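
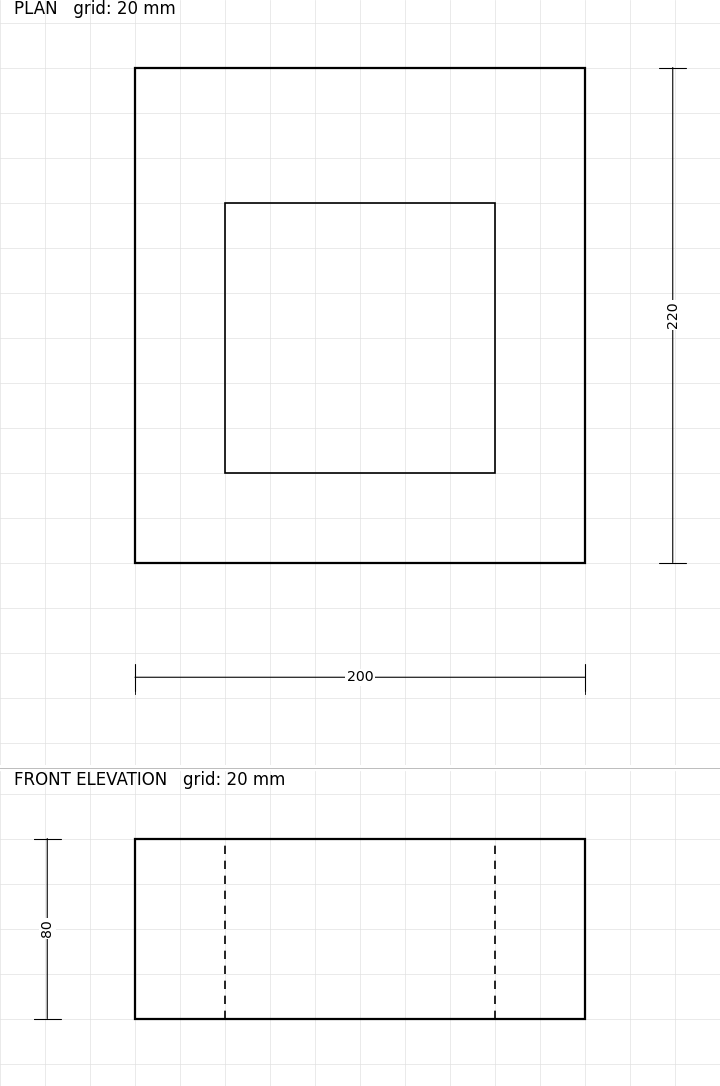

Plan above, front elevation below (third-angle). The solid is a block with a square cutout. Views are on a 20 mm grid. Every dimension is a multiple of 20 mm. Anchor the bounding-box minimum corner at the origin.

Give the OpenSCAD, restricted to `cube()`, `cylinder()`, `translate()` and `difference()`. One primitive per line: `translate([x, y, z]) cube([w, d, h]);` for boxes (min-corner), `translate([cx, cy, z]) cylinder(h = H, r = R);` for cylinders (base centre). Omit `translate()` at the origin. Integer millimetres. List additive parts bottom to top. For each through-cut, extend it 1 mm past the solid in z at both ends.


difference() {
  cube([200, 220, 80]);
  translate([40, 40, -1]) cube([120, 120, 82]);
}


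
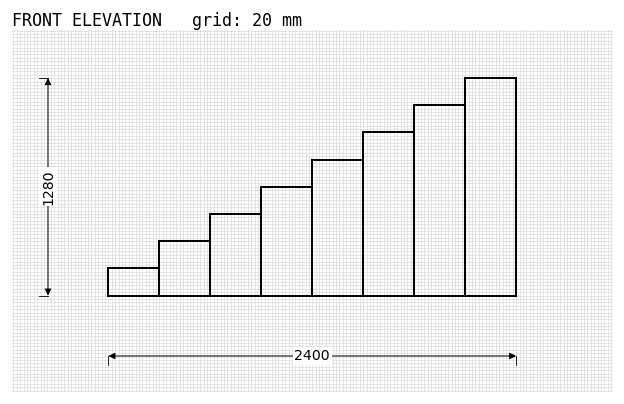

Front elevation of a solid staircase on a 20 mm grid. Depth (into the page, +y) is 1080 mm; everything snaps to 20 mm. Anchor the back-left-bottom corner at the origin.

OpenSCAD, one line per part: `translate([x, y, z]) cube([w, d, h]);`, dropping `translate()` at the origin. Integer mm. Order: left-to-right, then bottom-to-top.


cube([300, 1080, 160]);
translate([300, 0, 0]) cube([300, 1080, 320]);
translate([600, 0, 0]) cube([300, 1080, 480]);
translate([900, 0, 0]) cube([300, 1080, 640]);
translate([1200, 0, 0]) cube([300, 1080, 800]);
translate([1500, 0, 0]) cube([300, 1080, 960]);
translate([1800, 0, 0]) cube([300, 1080, 1120]);
translate([2100, 0, 0]) cube([300, 1080, 1280]);


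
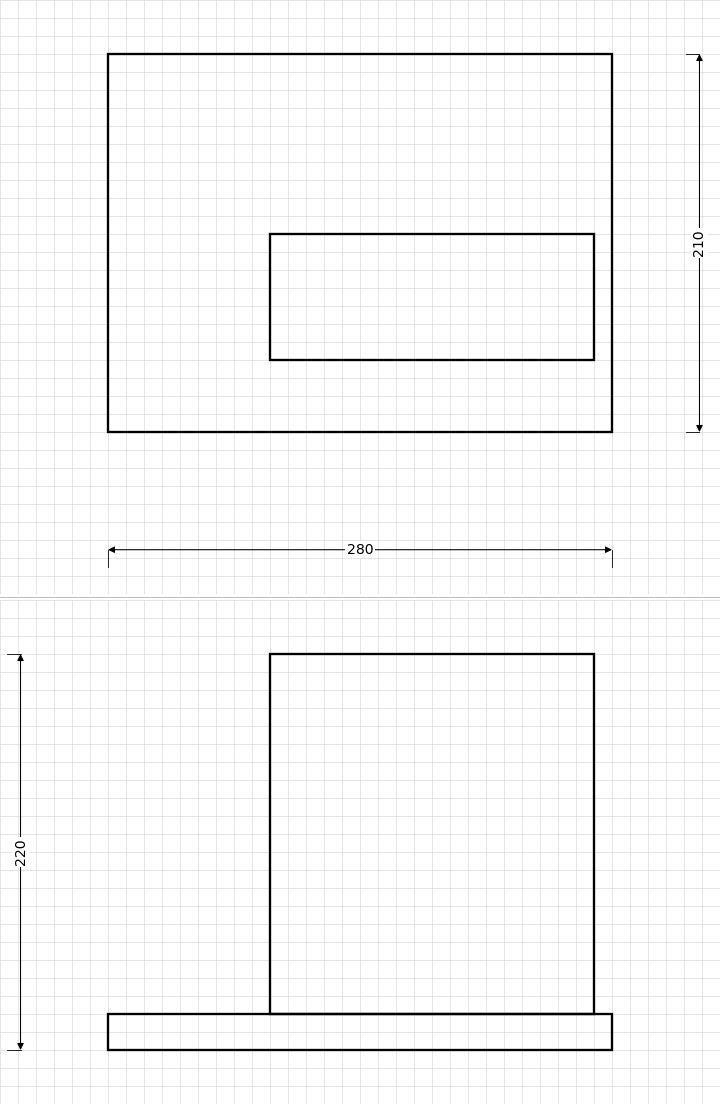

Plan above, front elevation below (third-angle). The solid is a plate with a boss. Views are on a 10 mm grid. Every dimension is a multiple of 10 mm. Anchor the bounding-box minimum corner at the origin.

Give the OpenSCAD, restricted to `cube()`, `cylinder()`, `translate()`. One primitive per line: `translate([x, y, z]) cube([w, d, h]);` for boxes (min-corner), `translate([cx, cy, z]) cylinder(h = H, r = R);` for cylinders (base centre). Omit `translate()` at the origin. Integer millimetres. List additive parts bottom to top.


cube([280, 210, 20]);
translate([90, 40, 20]) cube([180, 70, 200]);


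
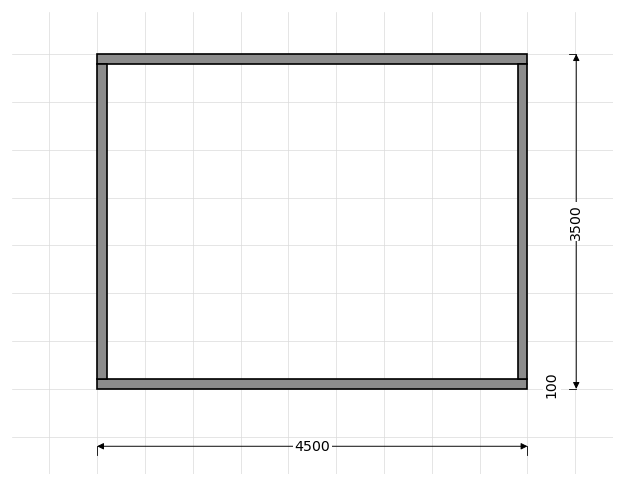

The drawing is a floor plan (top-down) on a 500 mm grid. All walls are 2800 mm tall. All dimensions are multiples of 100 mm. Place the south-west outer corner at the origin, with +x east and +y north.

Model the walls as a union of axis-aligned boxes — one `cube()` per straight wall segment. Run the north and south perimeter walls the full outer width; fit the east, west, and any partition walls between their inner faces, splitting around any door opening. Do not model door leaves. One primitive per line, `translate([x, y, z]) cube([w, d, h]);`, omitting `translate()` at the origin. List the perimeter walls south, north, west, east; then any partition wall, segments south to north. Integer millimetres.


cube([4500, 100, 2800]);
translate([0, 3400, 0]) cube([4500, 100, 2800]);
translate([0, 100, 0]) cube([100, 3300, 2800]);
translate([4400, 100, 0]) cube([100, 3300, 2800]);


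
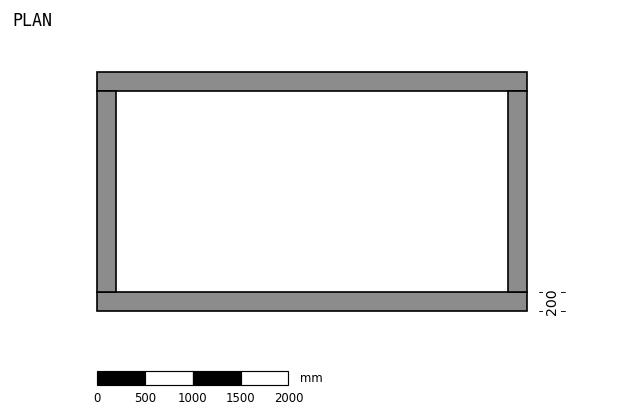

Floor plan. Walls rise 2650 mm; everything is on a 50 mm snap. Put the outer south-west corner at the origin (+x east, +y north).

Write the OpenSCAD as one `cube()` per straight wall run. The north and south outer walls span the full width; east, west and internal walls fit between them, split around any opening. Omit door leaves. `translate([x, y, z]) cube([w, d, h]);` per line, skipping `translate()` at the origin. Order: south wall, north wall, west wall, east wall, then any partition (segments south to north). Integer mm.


cube([4500, 200, 2650]);
translate([0, 2300, 0]) cube([4500, 200, 2650]);
translate([0, 200, 0]) cube([200, 2100, 2650]);
translate([4300, 200, 0]) cube([200, 2100, 2650]);


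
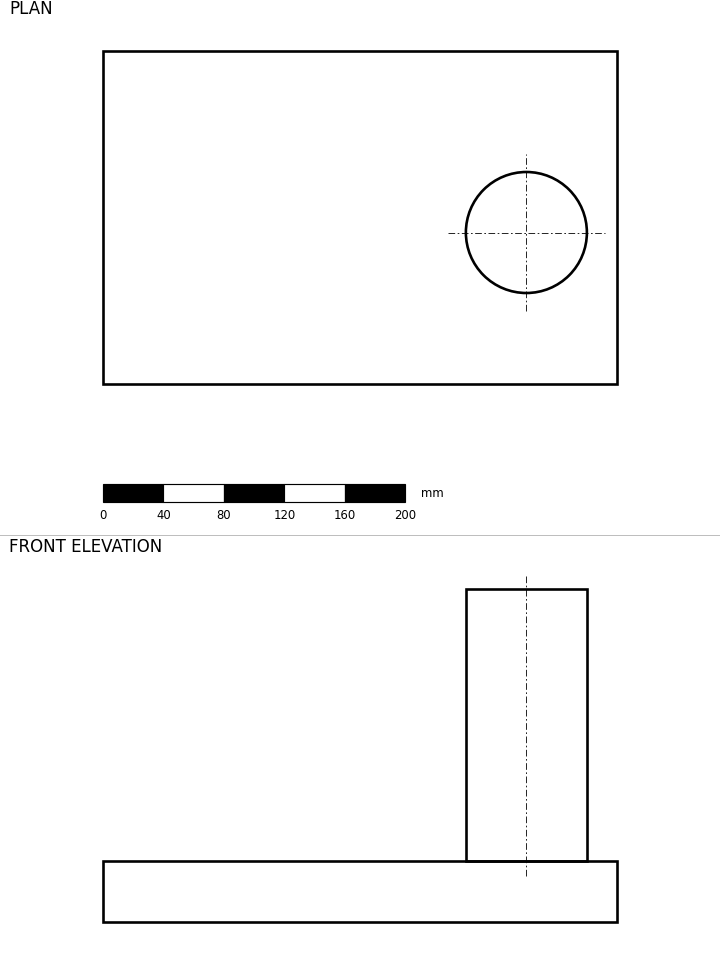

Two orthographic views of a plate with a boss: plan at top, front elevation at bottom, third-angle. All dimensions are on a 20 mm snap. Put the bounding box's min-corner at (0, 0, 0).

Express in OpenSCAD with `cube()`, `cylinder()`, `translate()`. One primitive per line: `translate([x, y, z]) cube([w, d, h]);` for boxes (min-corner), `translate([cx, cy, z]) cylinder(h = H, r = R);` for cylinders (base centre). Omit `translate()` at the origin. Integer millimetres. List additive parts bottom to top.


cube([340, 220, 40]);
translate([280, 100, 40]) cylinder(h = 180, r = 40);


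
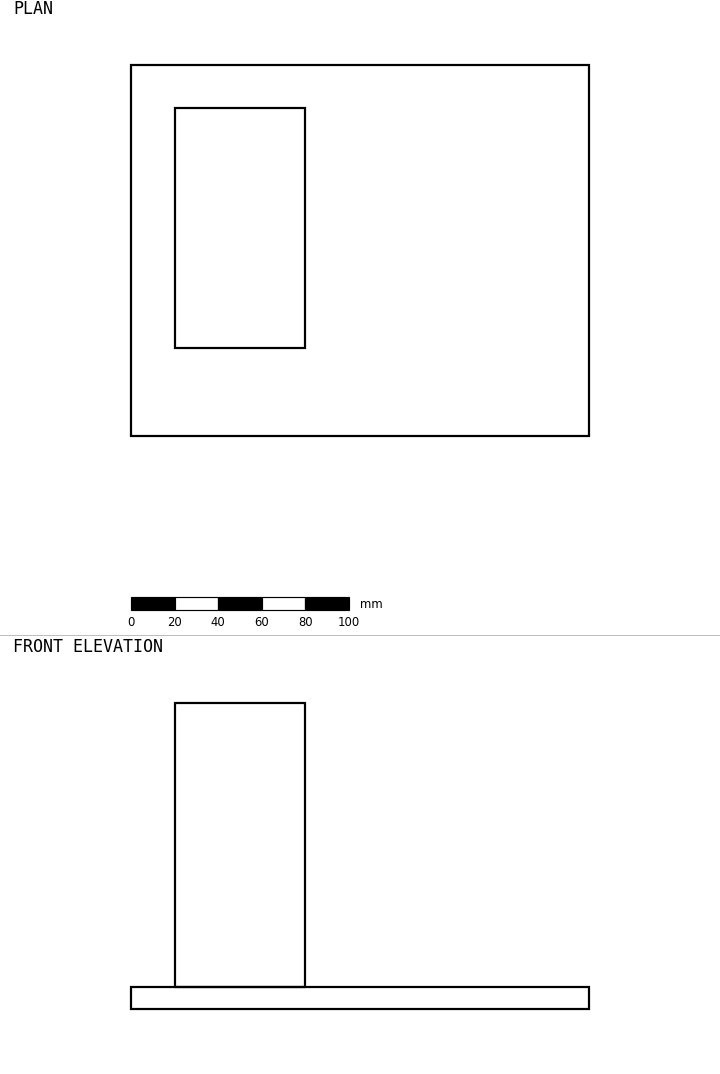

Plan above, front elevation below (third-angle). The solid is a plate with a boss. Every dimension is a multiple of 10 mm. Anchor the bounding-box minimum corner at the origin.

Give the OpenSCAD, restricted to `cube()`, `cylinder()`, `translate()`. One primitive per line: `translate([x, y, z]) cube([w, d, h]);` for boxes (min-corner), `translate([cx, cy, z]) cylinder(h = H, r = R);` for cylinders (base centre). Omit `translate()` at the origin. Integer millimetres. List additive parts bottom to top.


cube([210, 170, 10]);
translate([20, 40, 10]) cube([60, 110, 130]);


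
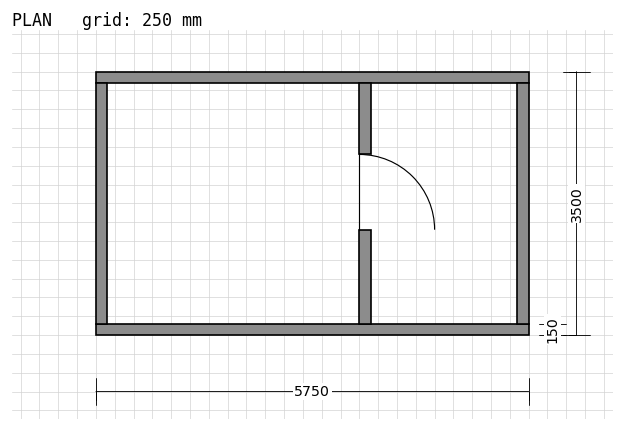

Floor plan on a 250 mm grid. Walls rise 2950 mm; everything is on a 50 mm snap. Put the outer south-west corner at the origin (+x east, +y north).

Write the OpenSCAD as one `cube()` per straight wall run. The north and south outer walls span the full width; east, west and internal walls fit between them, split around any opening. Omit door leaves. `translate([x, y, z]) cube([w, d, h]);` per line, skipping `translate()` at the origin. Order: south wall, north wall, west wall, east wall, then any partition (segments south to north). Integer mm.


cube([5750, 150, 2950]);
translate([0, 3350, 0]) cube([5750, 150, 2950]);
translate([0, 150, 0]) cube([150, 3200, 2950]);
translate([5600, 150, 0]) cube([150, 3200, 2950]);
translate([3500, 150, 0]) cube([150, 1250, 2950]);
translate([3500, 2400, 0]) cube([150, 950, 2950]);


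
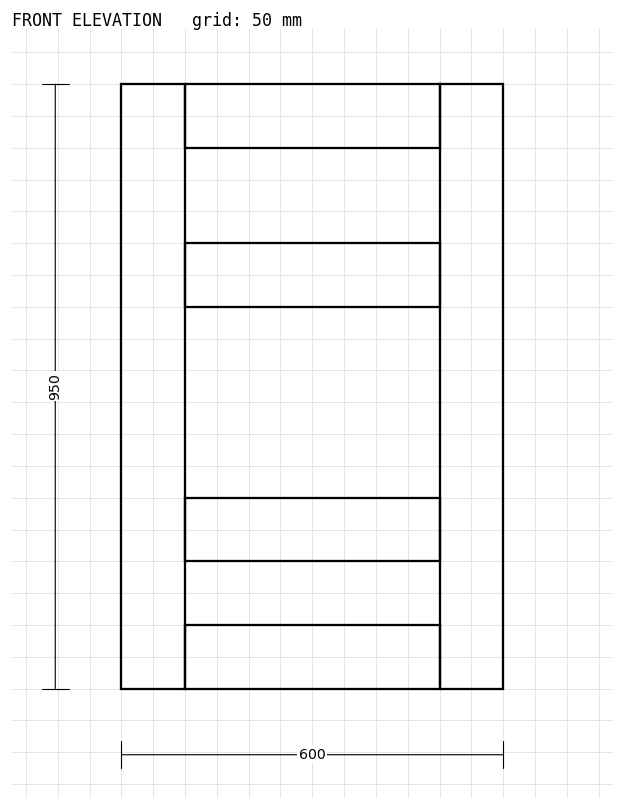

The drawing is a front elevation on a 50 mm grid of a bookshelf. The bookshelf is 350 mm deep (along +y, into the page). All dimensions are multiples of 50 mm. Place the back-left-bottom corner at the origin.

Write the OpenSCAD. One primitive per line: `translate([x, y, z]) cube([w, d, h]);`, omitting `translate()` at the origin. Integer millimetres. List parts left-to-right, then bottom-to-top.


cube([100, 350, 950]);
translate([100, 0, 0]) cube([400, 350, 100]);
translate([100, 0, 200]) cube([400, 350, 100]);
translate([100, 0, 600]) cube([400, 350, 100]);
translate([100, 0, 850]) cube([400, 350, 100]);
translate([500, 0, 0]) cube([100, 350, 950]);


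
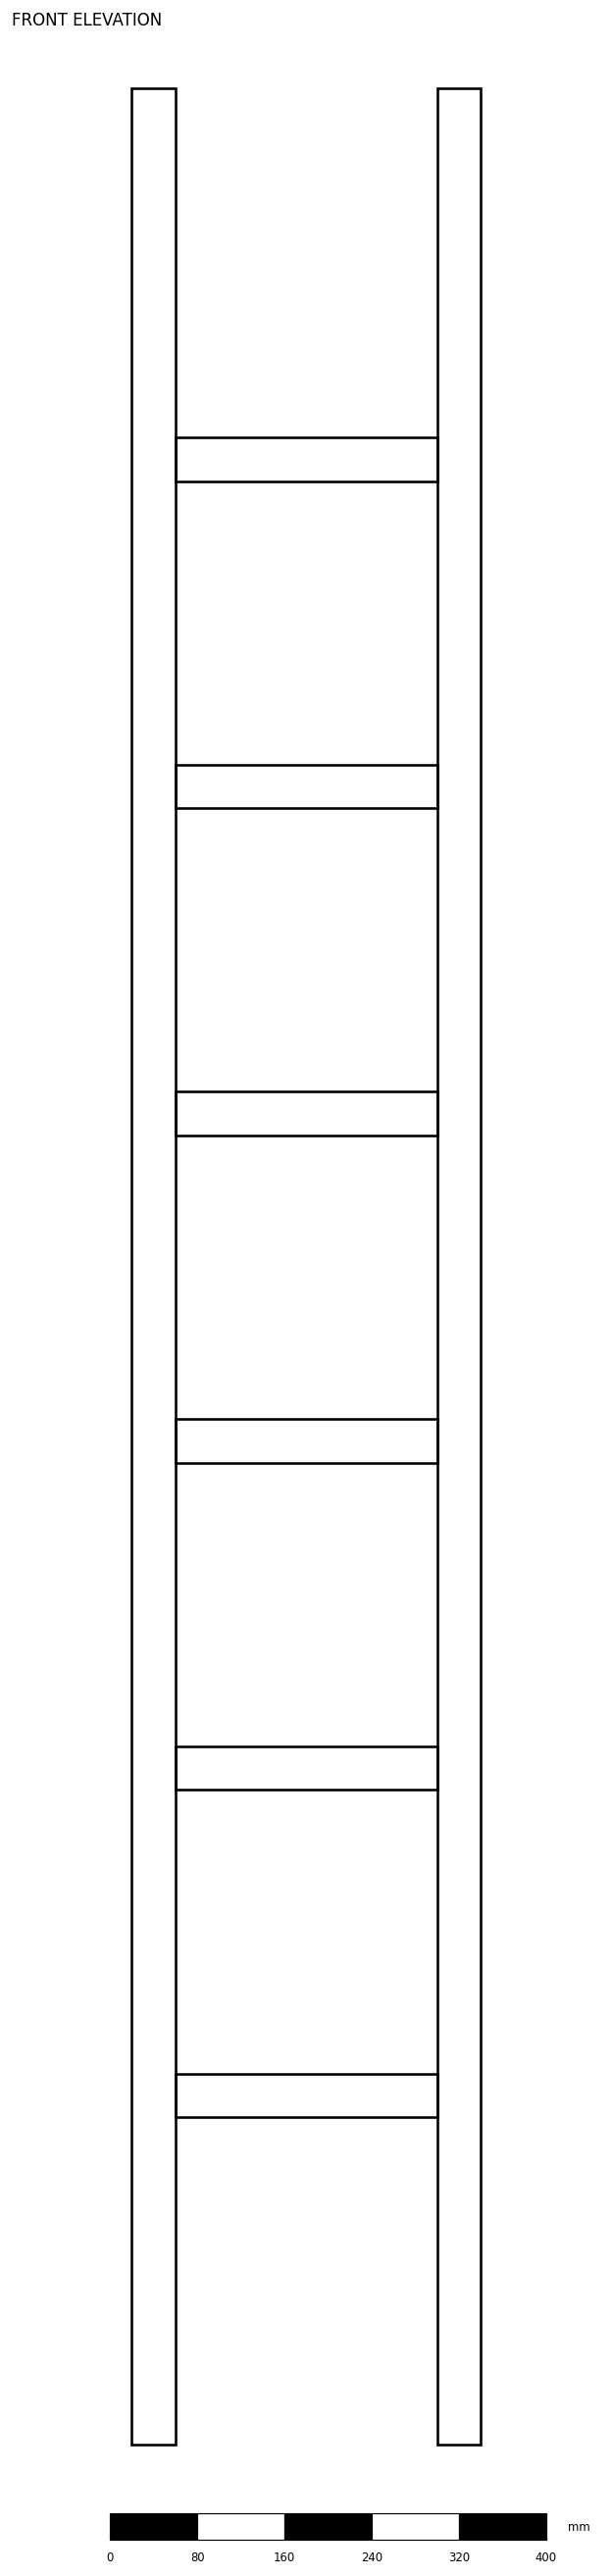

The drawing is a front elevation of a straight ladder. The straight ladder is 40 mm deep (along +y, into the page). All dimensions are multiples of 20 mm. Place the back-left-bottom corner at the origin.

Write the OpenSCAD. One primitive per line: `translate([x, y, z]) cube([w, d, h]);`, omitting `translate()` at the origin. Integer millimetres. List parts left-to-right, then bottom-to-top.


cube([40, 40, 2160]);
translate([40, 0, 300]) cube([240, 40, 40]);
translate([40, 0, 600]) cube([240, 40, 40]);
translate([40, 0, 900]) cube([240, 40, 40]);
translate([40, 0, 1200]) cube([240, 40, 40]);
translate([40, 0, 1500]) cube([240, 40, 40]);
translate([40, 0, 1800]) cube([240, 40, 40]);
translate([280, 0, 0]) cube([40, 40, 2160]);


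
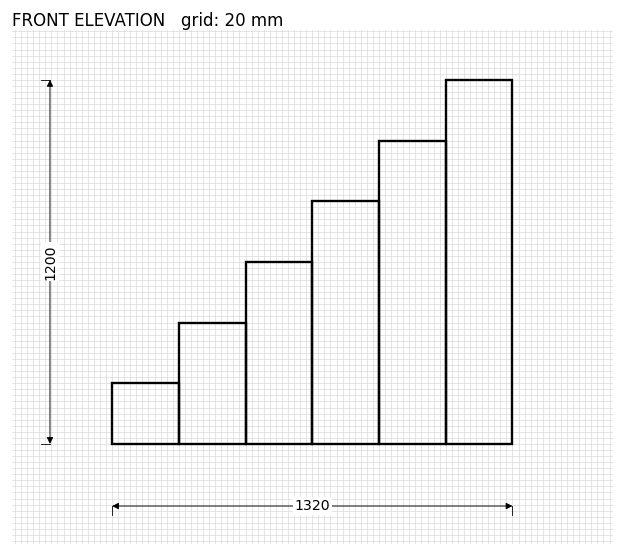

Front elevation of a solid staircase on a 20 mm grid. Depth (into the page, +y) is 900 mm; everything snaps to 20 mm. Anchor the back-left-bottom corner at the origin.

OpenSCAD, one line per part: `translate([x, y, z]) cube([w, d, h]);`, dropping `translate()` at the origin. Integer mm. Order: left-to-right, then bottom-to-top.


cube([220, 900, 200]);
translate([220, 0, 0]) cube([220, 900, 400]);
translate([440, 0, 0]) cube([220, 900, 600]);
translate([660, 0, 0]) cube([220, 900, 800]);
translate([880, 0, 0]) cube([220, 900, 1000]);
translate([1100, 0, 0]) cube([220, 900, 1200]);


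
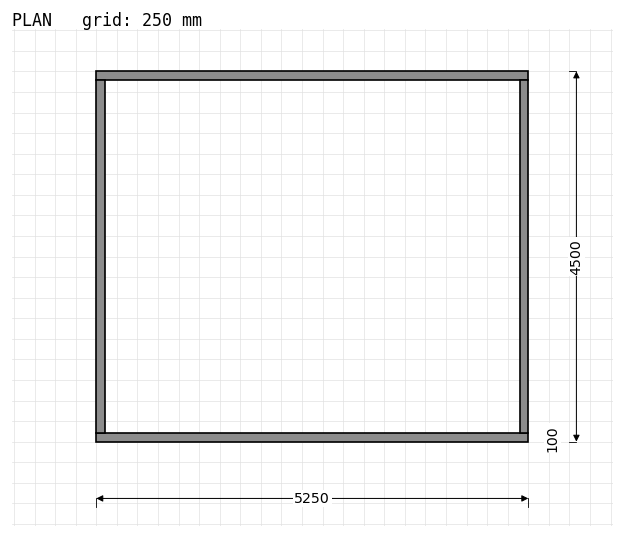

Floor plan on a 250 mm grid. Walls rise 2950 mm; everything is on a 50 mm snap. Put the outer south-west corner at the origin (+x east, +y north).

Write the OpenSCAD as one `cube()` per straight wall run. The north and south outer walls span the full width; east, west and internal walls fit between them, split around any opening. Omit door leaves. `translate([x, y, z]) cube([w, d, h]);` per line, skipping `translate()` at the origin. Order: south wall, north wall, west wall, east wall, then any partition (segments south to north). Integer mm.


cube([5250, 100, 2950]);
translate([0, 4400, 0]) cube([5250, 100, 2950]);
translate([0, 100, 0]) cube([100, 4300, 2950]);
translate([5150, 100, 0]) cube([100, 4300, 2950]);


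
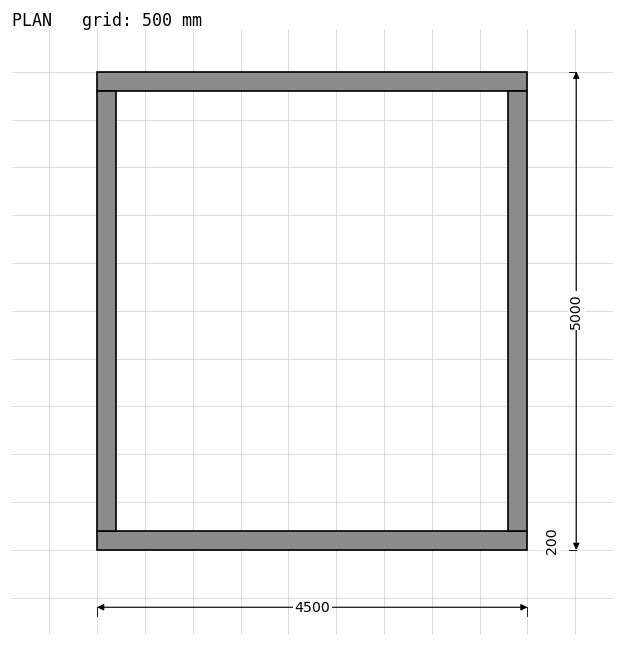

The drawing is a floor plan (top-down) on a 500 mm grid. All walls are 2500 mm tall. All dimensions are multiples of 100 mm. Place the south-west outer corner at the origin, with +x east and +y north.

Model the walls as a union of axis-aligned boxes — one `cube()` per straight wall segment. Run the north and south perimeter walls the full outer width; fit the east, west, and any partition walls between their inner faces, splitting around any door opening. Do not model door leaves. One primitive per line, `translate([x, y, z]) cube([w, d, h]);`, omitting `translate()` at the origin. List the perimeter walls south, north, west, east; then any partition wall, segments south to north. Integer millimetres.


cube([4500, 200, 2500]);
translate([0, 4800, 0]) cube([4500, 200, 2500]);
translate([0, 200, 0]) cube([200, 4600, 2500]);
translate([4300, 200, 0]) cube([200, 4600, 2500]);


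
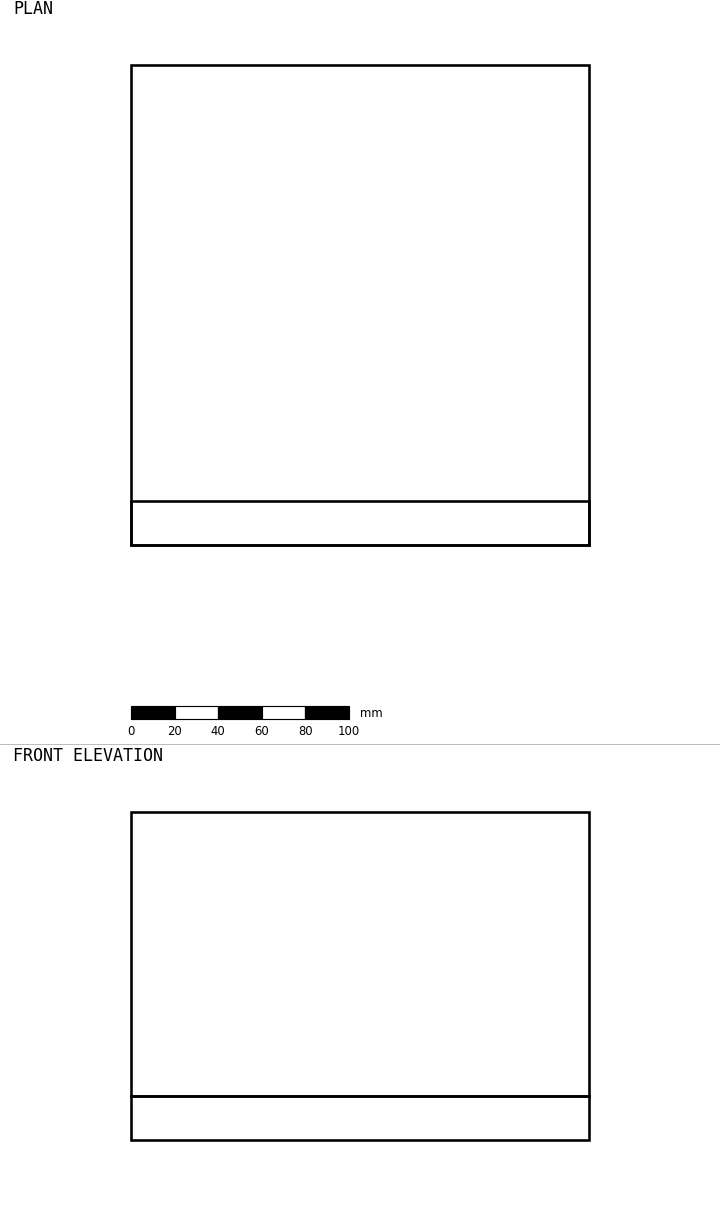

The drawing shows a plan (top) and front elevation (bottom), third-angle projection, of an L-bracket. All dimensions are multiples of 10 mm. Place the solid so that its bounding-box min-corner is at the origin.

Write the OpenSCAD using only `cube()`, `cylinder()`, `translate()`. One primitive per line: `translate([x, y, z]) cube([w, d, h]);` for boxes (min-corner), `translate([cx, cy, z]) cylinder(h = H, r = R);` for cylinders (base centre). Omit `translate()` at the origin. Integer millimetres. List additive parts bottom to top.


cube([210, 220, 20]);
translate([0, 0, 20]) cube([210, 20, 130]);


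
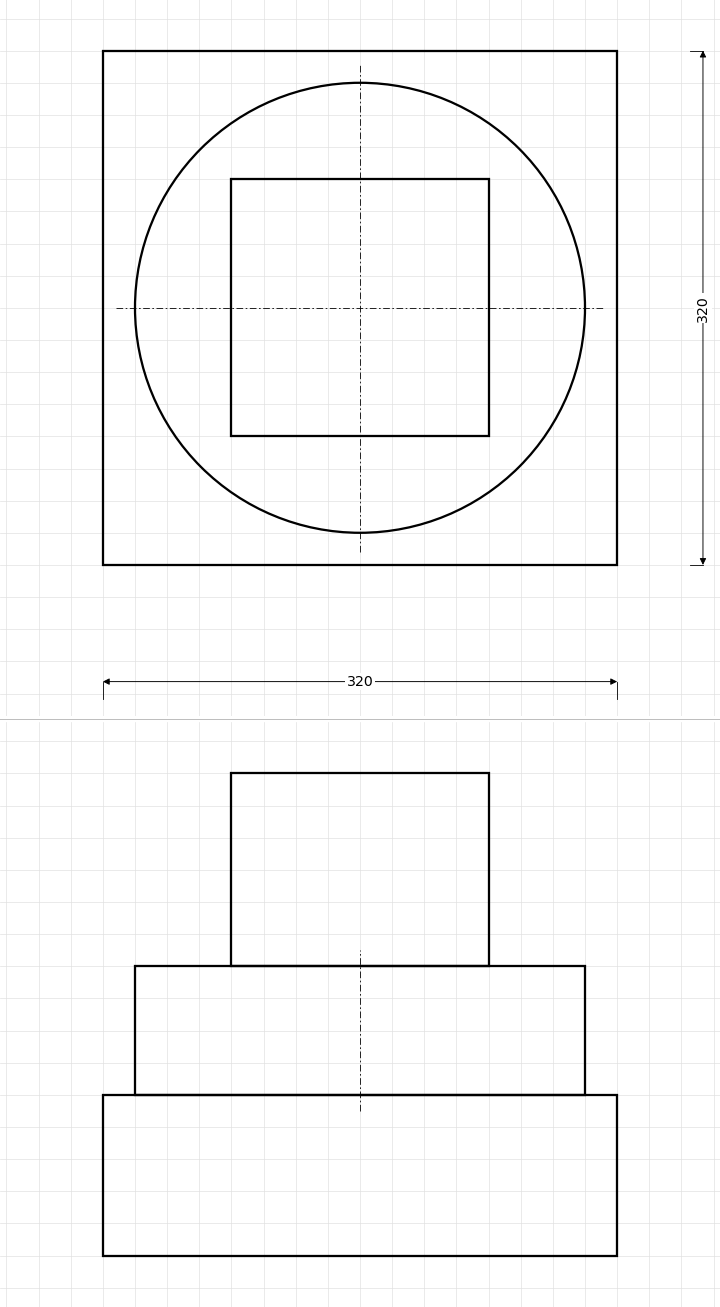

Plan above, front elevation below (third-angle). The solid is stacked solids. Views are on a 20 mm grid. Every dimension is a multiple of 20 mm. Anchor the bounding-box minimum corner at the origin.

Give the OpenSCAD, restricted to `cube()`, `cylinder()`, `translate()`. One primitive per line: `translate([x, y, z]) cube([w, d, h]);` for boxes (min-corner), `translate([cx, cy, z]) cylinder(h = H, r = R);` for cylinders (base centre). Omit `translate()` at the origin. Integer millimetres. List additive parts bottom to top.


cube([320, 320, 100]);
translate([160, 160, 100]) cylinder(h = 80, r = 140);
translate([80, 80, 180]) cube([160, 160, 120]);


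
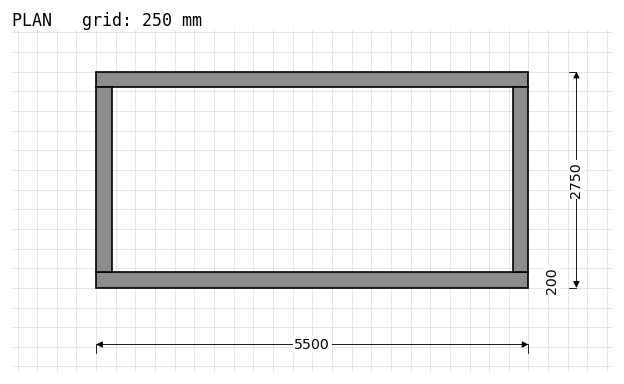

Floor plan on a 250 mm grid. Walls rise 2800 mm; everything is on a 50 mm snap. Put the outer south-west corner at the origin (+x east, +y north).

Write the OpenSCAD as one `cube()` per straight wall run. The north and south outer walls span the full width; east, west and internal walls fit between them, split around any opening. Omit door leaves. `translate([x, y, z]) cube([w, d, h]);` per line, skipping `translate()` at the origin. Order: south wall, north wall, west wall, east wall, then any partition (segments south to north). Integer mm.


cube([5500, 200, 2800]);
translate([0, 2550, 0]) cube([5500, 200, 2800]);
translate([0, 200, 0]) cube([200, 2350, 2800]);
translate([5300, 200, 0]) cube([200, 2350, 2800]);


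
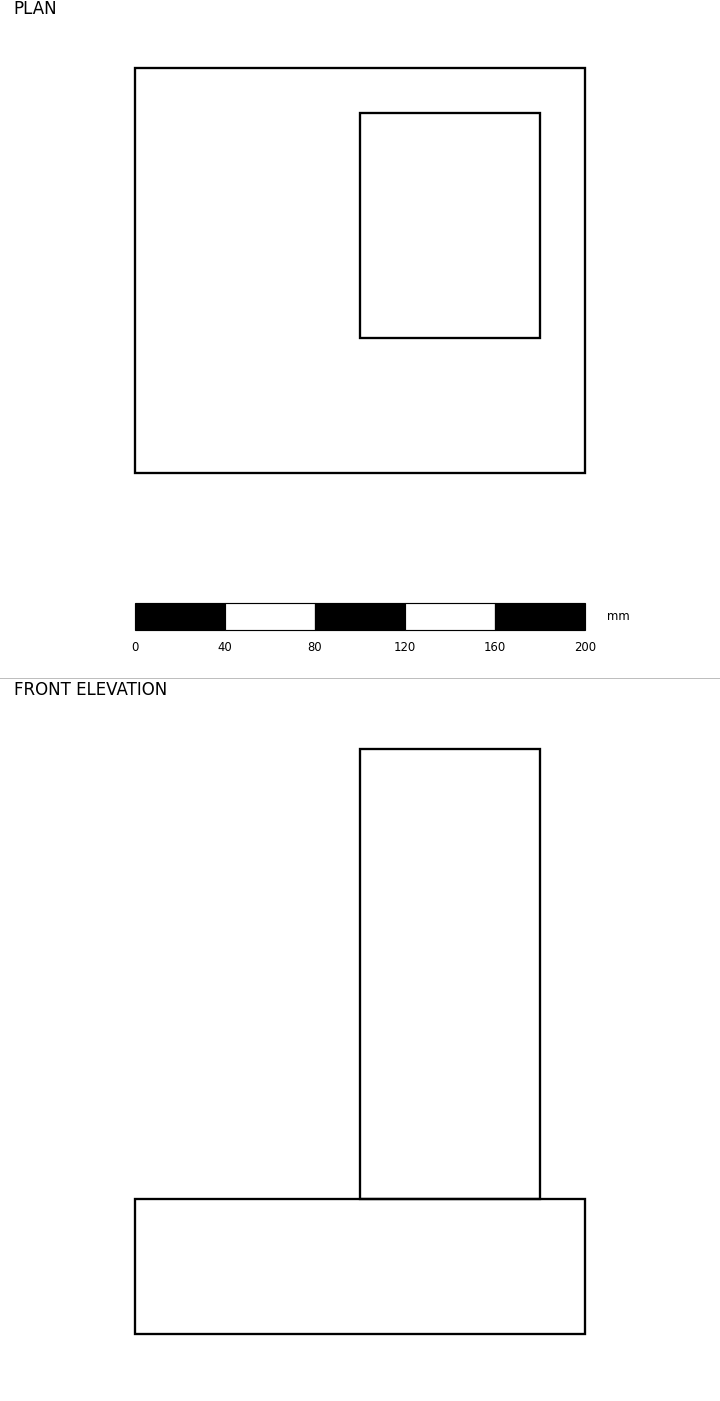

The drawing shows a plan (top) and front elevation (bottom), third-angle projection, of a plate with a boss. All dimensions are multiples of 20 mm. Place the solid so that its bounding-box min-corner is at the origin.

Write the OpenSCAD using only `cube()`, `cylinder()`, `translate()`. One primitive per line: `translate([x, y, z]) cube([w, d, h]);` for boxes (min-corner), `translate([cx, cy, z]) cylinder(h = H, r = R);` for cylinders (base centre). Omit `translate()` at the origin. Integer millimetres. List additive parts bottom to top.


cube([200, 180, 60]);
translate([100, 60, 60]) cube([80, 100, 200]);


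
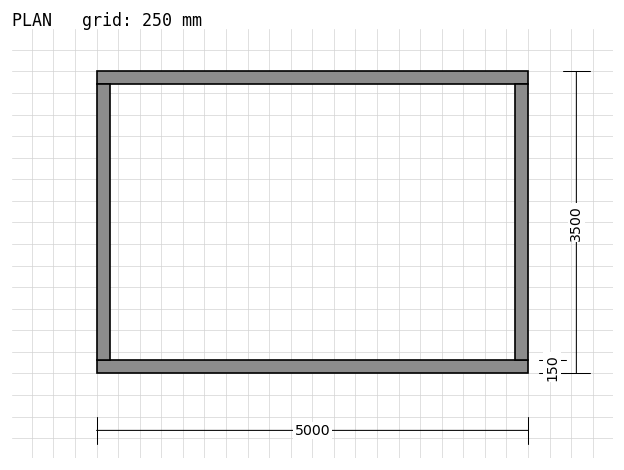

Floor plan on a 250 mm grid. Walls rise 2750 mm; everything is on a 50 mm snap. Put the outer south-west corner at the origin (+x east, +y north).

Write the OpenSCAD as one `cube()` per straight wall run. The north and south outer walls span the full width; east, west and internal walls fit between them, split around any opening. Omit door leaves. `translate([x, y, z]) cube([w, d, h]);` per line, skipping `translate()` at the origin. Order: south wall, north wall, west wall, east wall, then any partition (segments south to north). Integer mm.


cube([5000, 150, 2750]);
translate([0, 3350, 0]) cube([5000, 150, 2750]);
translate([0, 150, 0]) cube([150, 3200, 2750]);
translate([4850, 150, 0]) cube([150, 3200, 2750]);


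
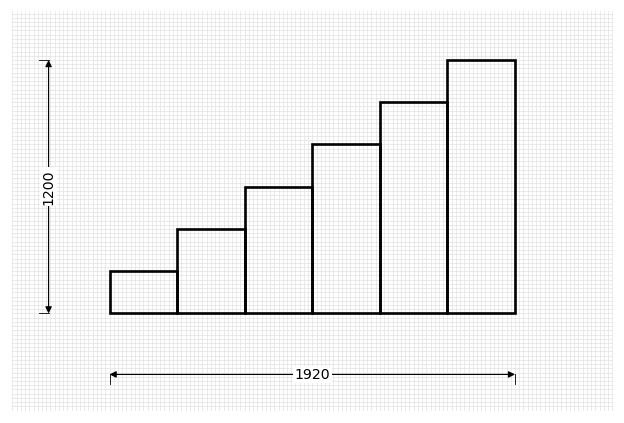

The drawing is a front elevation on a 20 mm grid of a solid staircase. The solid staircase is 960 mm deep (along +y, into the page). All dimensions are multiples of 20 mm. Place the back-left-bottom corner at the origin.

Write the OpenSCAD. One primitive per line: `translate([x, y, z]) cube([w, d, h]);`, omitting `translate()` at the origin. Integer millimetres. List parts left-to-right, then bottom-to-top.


cube([320, 960, 200]);
translate([320, 0, 0]) cube([320, 960, 400]);
translate([640, 0, 0]) cube([320, 960, 600]);
translate([960, 0, 0]) cube([320, 960, 800]);
translate([1280, 0, 0]) cube([320, 960, 1000]);
translate([1600, 0, 0]) cube([320, 960, 1200]);


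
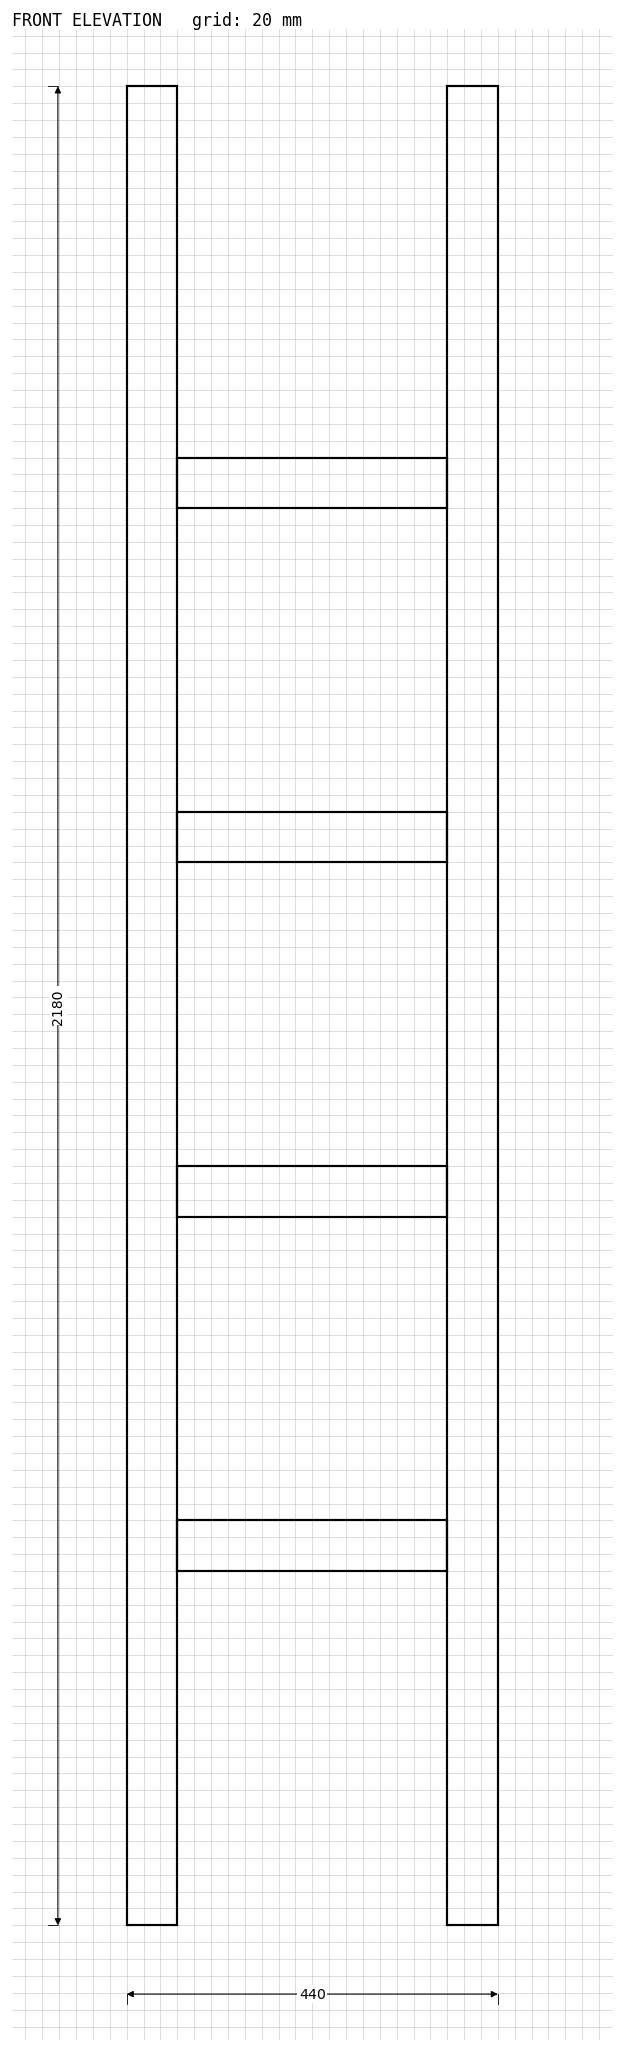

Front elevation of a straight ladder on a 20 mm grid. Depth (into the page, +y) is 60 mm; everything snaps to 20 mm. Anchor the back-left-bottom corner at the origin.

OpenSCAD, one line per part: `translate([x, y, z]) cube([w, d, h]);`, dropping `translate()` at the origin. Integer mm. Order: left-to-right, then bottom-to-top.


cube([60, 60, 2180]);
translate([60, 0, 420]) cube([320, 60, 60]);
translate([60, 0, 840]) cube([320, 60, 60]);
translate([60, 0, 1260]) cube([320, 60, 60]);
translate([60, 0, 1680]) cube([320, 60, 60]);
translate([380, 0, 0]) cube([60, 60, 2180]);


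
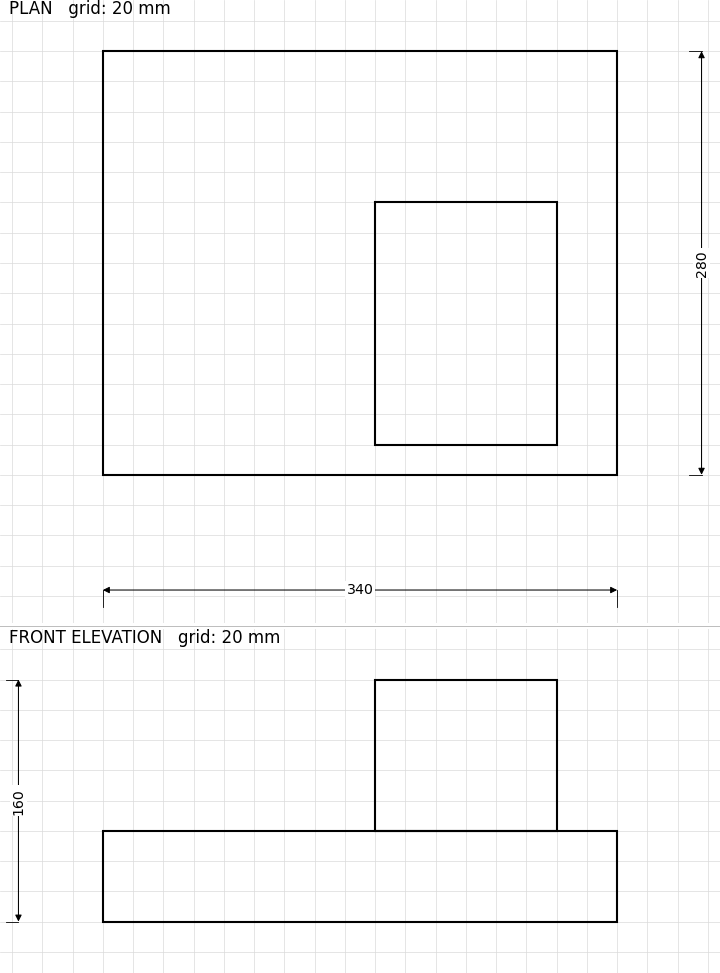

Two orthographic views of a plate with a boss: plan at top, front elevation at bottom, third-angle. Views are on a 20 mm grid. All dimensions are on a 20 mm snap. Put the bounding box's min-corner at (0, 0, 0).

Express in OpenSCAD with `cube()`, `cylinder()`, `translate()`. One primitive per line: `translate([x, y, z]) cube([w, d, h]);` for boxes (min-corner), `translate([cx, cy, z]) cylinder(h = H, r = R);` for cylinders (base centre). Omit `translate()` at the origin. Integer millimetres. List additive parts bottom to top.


cube([340, 280, 60]);
translate([180, 20, 60]) cube([120, 160, 100]);


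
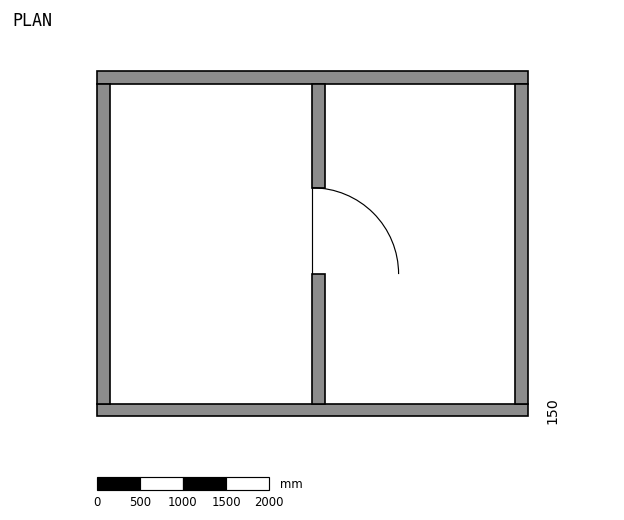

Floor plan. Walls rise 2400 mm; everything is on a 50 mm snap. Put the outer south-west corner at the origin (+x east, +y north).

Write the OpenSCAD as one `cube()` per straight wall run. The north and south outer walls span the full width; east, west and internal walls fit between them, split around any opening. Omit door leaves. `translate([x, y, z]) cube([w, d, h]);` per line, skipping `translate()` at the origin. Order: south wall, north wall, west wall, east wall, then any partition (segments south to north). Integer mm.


cube([5000, 150, 2400]);
translate([0, 3850, 0]) cube([5000, 150, 2400]);
translate([0, 150, 0]) cube([150, 3700, 2400]);
translate([4850, 150, 0]) cube([150, 3700, 2400]);
translate([2500, 150, 0]) cube([150, 1500, 2400]);
translate([2500, 2650, 0]) cube([150, 1200, 2400]);


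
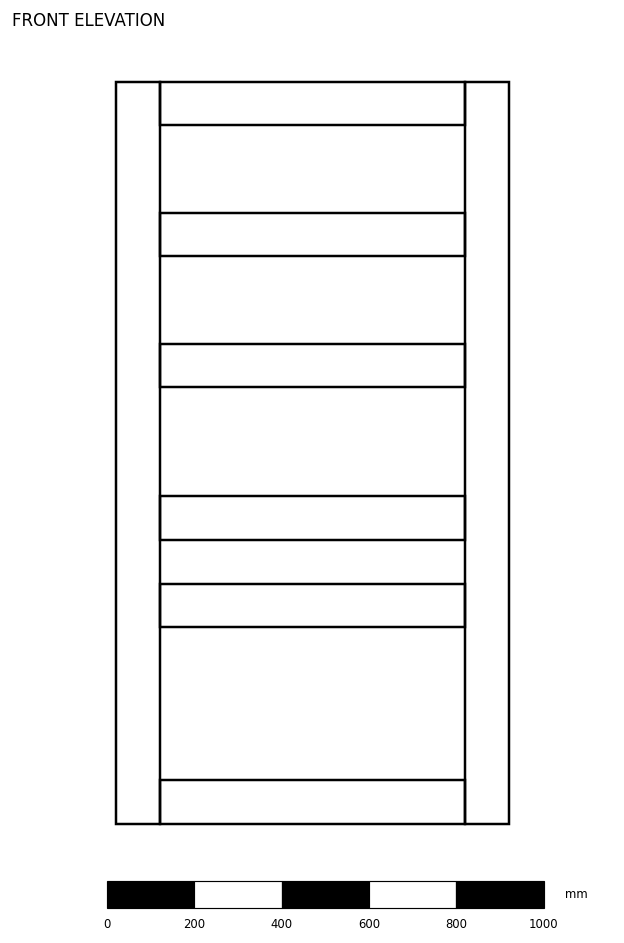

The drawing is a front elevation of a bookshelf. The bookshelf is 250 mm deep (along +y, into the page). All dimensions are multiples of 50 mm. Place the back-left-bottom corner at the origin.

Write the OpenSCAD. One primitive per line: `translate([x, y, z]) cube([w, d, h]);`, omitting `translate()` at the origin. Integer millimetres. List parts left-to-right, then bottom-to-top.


cube([100, 250, 1700]);
translate([100, 0, 0]) cube([700, 250, 100]);
translate([100, 0, 450]) cube([700, 250, 100]);
translate([100, 0, 650]) cube([700, 250, 100]);
translate([100, 0, 1000]) cube([700, 250, 100]);
translate([100, 0, 1300]) cube([700, 250, 100]);
translate([100, 0, 1600]) cube([700, 250, 100]);
translate([800, 0, 0]) cube([100, 250, 1700]);


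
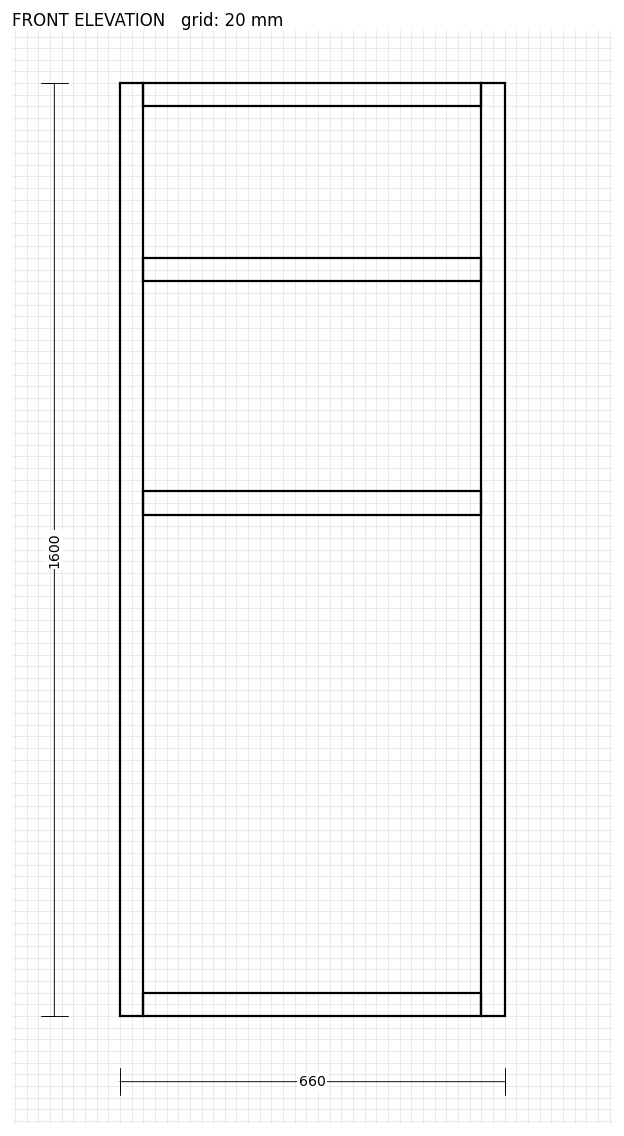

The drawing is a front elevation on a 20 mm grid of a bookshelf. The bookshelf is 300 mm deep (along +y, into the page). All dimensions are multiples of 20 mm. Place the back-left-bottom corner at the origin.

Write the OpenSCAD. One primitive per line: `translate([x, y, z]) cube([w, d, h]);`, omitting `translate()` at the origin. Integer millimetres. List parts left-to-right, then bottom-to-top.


cube([40, 300, 1600]);
translate([40, 0, 0]) cube([580, 300, 40]);
translate([40, 0, 860]) cube([580, 300, 40]);
translate([40, 0, 1260]) cube([580, 300, 40]);
translate([40, 0, 1560]) cube([580, 300, 40]);
translate([620, 0, 0]) cube([40, 300, 1600]);


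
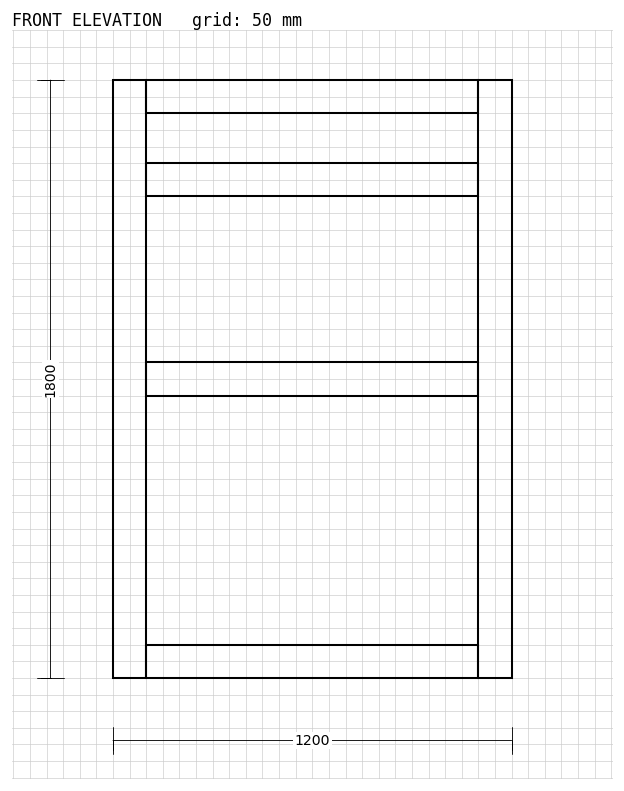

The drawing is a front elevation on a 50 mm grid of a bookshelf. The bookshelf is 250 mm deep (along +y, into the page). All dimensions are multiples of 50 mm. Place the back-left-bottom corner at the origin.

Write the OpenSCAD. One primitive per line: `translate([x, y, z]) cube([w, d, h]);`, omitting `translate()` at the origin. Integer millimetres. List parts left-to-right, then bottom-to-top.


cube([100, 250, 1800]);
translate([100, 0, 0]) cube([1000, 250, 100]);
translate([100, 0, 850]) cube([1000, 250, 100]);
translate([100, 0, 1450]) cube([1000, 250, 100]);
translate([100, 0, 1700]) cube([1000, 250, 100]);
translate([1100, 0, 0]) cube([100, 250, 1800]);


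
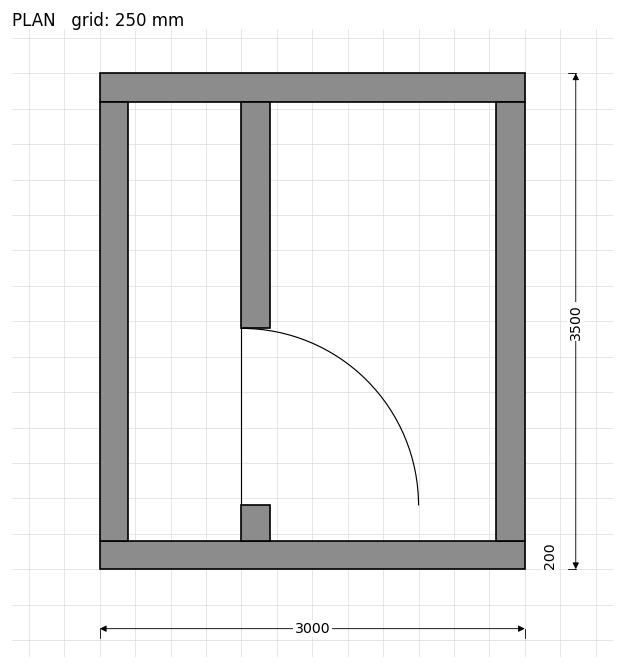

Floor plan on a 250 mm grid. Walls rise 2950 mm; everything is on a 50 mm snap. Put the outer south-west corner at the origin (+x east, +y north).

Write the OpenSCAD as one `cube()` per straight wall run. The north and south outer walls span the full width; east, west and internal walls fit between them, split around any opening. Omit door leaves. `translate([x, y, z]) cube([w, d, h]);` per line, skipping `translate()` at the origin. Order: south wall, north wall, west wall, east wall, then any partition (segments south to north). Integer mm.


cube([3000, 200, 2950]);
translate([0, 3300, 0]) cube([3000, 200, 2950]);
translate([0, 200, 0]) cube([200, 3100, 2950]);
translate([2800, 200, 0]) cube([200, 3100, 2950]);
translate([1000, 200, 0]) cube([200, 250, 2950]);
translate([1000, 1700, 0]) cube([200, 1600, 2950]);


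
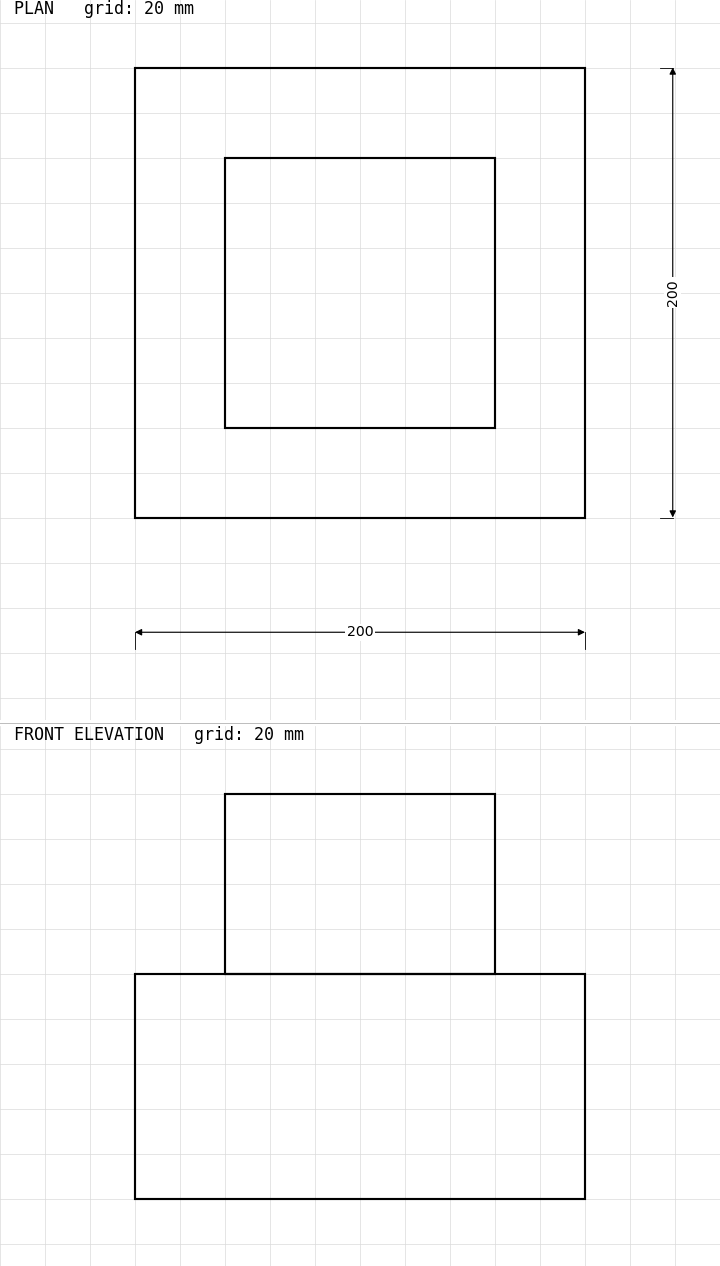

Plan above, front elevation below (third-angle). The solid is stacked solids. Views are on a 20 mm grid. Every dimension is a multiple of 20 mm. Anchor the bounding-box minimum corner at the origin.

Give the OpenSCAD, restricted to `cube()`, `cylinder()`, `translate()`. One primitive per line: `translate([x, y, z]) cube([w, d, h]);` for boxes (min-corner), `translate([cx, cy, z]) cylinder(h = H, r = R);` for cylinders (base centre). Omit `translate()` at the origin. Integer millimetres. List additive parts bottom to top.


cube([200, 200, 100]);
translate([40, 40, 100]) cube([120, 120, 80]);


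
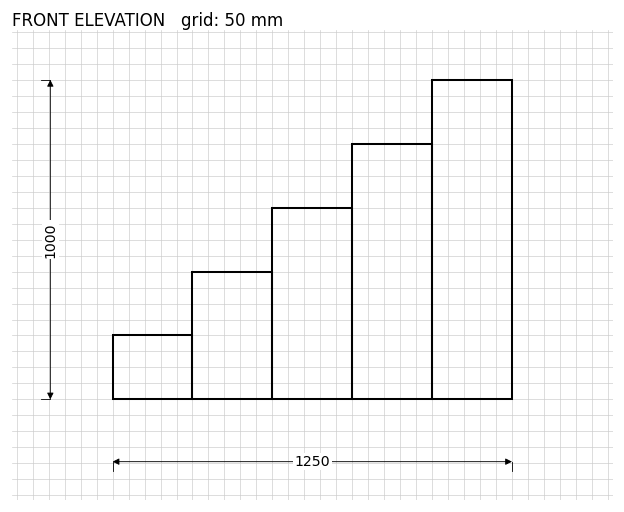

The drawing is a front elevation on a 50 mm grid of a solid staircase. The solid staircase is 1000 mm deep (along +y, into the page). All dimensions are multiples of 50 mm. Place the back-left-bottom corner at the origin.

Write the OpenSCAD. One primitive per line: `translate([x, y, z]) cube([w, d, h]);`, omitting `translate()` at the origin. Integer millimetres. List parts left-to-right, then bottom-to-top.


cube([250, 1000, 200]);
translate([250, 0, 0]) cube([250, 1000, 400]);
translate([500, 0, 0]) cube([250, 1000, 600]);
translate([750, 0, 0]) cube([250, 1000, 800]);
translate([1000, 0, 0]) cube([250, 1000, 1000]);


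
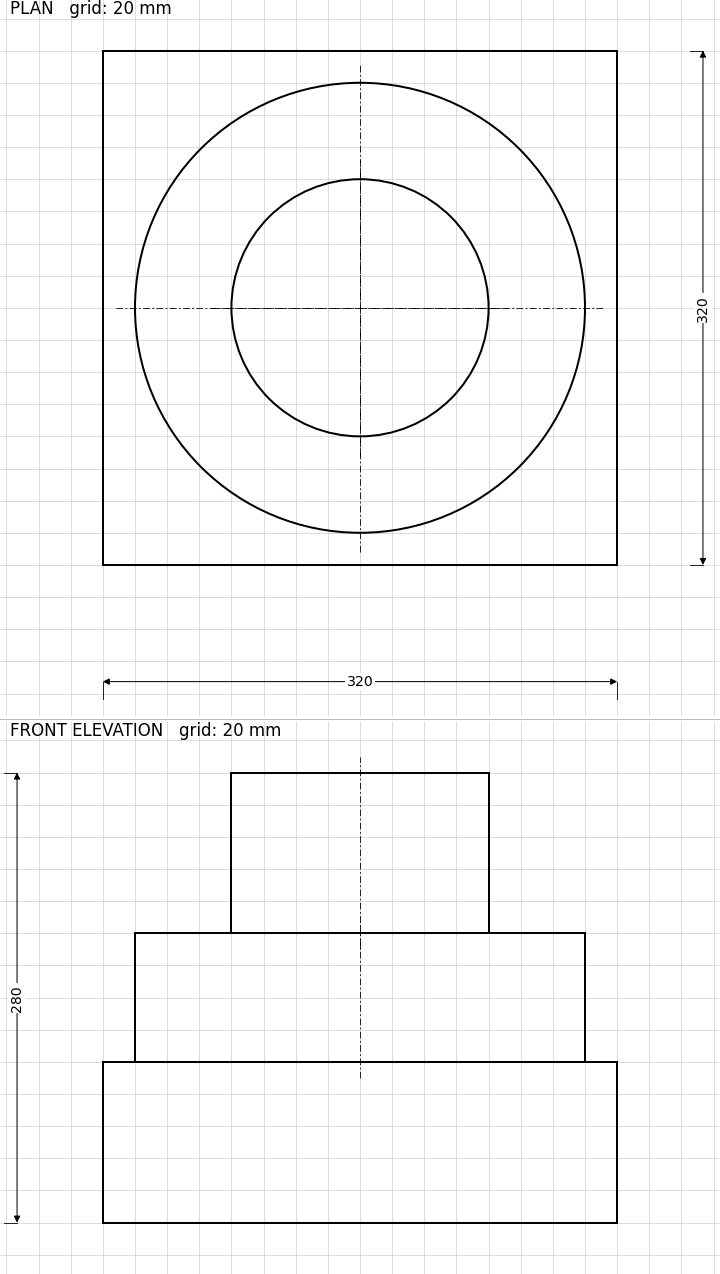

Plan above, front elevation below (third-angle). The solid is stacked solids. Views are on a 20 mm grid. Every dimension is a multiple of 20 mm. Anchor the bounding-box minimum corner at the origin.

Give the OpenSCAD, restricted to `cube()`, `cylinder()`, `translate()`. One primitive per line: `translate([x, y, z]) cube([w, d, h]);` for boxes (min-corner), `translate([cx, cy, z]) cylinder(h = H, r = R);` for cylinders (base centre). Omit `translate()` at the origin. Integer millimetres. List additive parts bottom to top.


cube([320, 320, 100]);
translate([160, 160, 100]) cylinder(h = 80, r = 140);
translate([160, 160, 180]) cylinder(h = 100, r = 80);


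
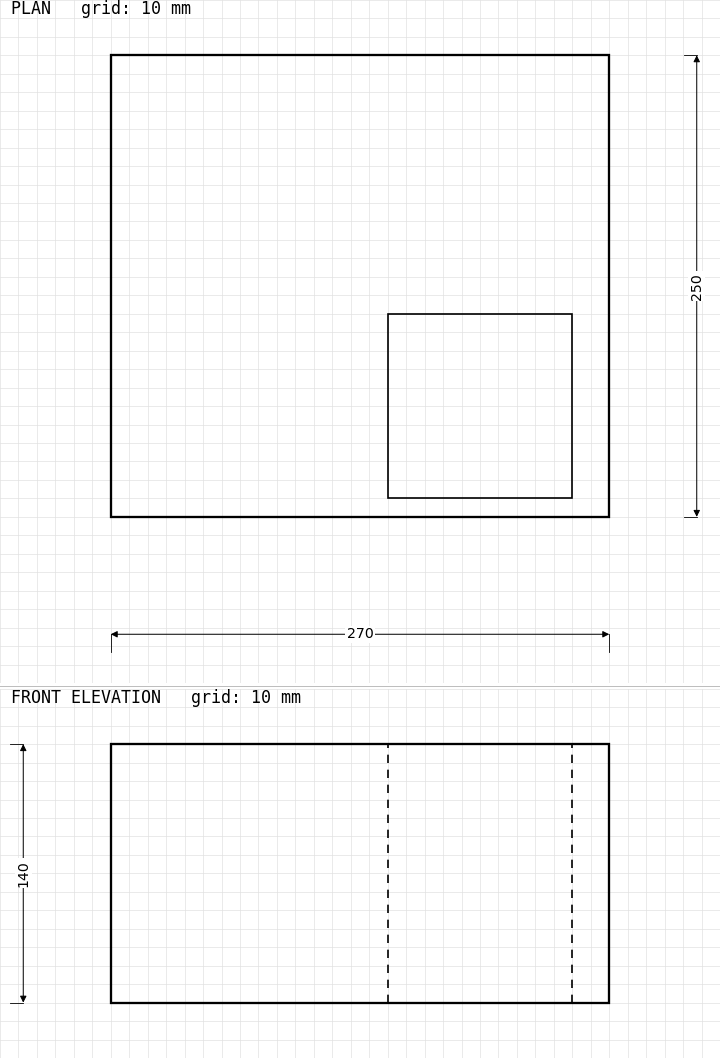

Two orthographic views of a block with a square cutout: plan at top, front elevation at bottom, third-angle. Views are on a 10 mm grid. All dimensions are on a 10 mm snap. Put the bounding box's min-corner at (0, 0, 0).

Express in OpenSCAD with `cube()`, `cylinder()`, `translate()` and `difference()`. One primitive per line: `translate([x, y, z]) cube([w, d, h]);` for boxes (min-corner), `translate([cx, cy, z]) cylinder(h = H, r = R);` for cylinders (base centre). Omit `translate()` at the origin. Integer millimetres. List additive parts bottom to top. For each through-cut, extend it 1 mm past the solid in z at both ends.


difference() {
  cube([270, 250, 140]);
  translate([150, 10, -1]) cube([100, 100, 142]);
}


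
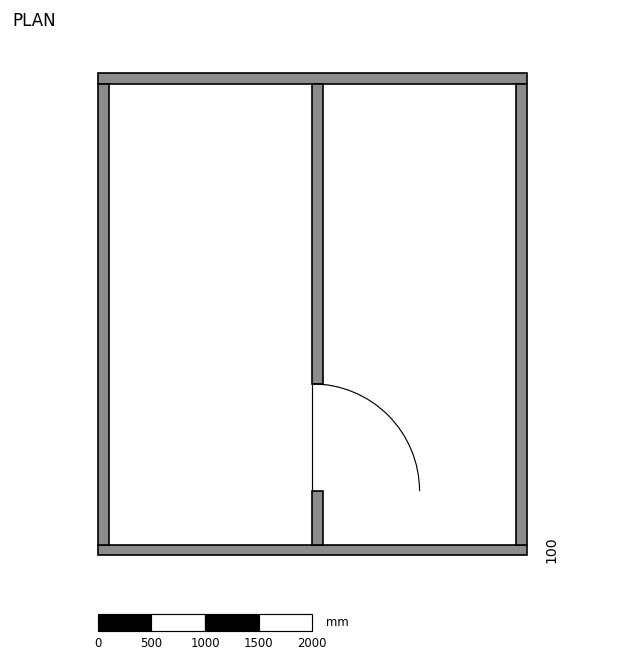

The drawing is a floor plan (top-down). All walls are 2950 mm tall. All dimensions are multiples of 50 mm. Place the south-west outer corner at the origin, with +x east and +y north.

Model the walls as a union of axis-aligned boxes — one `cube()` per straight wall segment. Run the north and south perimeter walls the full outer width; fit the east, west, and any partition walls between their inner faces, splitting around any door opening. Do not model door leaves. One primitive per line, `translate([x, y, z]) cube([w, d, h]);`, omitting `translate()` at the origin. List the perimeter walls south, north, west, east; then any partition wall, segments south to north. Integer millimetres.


cube([4000, 100, 2950]);
translate([0, 4400, 0]) cube([4000, 100, 2950]);
translate([0, 100, 0]) cube([100, 4300, 2950]);
translate([3900, 100, 0]) cube([100, 4300, 2950]);
translate([2000, 100, 0]) cube([100, 500, 2950]);
translate([2000, 1600, 0]) cube([100, 2800, 2950]);


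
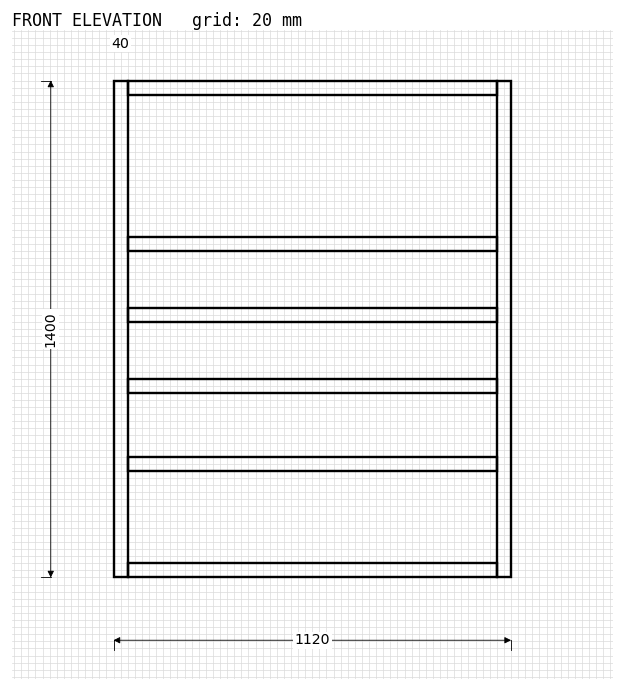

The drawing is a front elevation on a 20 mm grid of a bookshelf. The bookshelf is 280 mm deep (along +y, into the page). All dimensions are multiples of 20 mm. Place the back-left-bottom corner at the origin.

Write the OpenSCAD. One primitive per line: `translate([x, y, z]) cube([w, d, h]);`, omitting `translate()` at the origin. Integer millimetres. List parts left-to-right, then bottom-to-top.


cube([40, 280, 1400]);
translate([40, 0, 0]) cube([1040, 280, 40]);
translate([40, 0, 300]) cube([1040, 280, 40]);
translate([40, 0, 520]) cube([1040, 280, 40]);
translate([40, 0, 720]) cube([1040, 280, 40]);
translate([40, 0, 920]) cube([1040, 280, 40]);
translate([40, 0, 1360]) cube([1040, 280, 40]);
translate([1080, 0, 0]) cube([40, 280, 1400]);


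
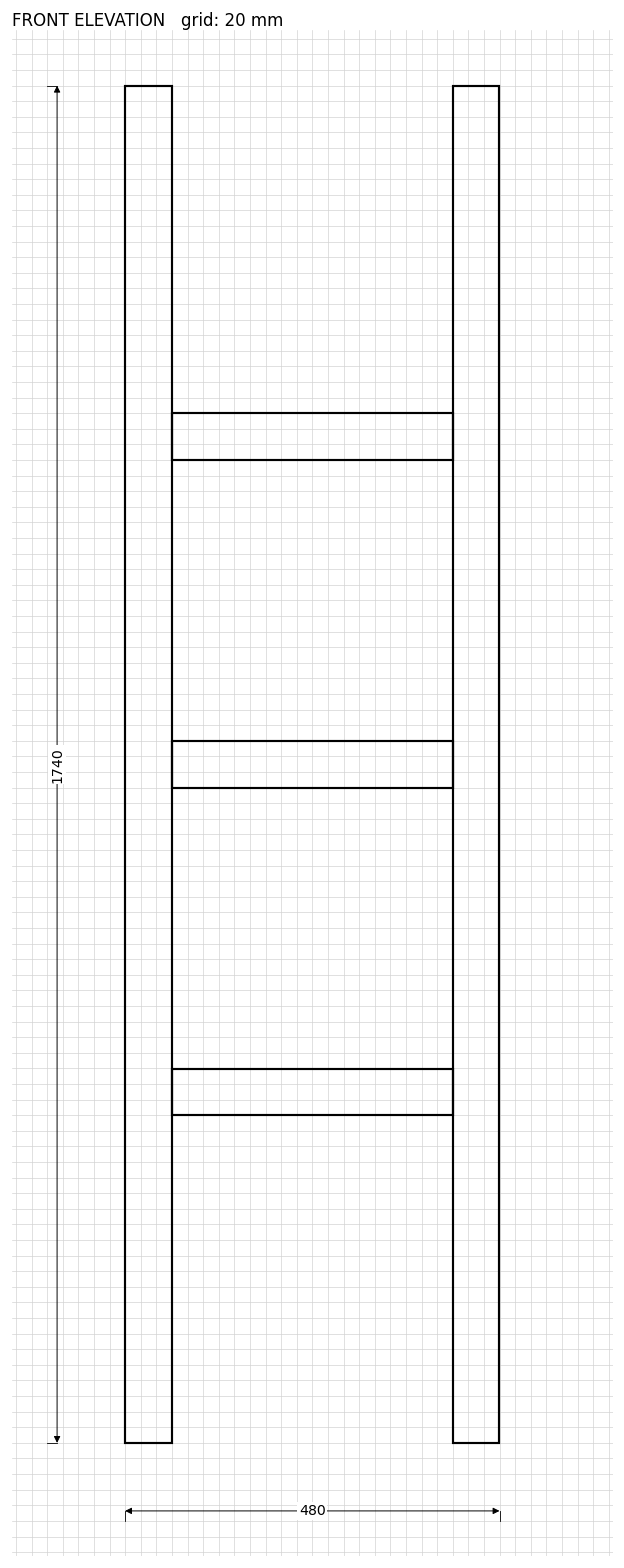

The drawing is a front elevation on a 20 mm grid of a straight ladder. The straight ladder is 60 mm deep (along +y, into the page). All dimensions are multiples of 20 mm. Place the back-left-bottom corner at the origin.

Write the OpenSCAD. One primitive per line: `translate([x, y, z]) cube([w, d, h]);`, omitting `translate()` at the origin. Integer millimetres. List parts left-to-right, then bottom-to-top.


cube([60, 60, 1740]);
translate([60, 0, 420]) cube([360, 60, 60]);
translate([60, 0, 840]) cube([360, 60, 60]);
translate([60, 0, 1260]) cube([360, 60, 60]);
translate([420, 0, 0]) cube([60, 60, 1740]);


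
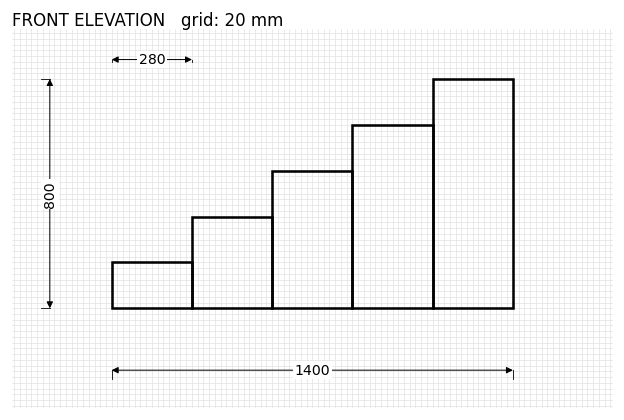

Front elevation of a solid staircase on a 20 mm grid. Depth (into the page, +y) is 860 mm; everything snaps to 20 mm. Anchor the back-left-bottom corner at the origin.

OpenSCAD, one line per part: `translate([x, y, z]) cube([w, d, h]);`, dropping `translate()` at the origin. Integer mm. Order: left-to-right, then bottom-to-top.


cube([280, 860, 160]);
translate([280, 0, 0]) cube([280, 860, 320]);
translate([560, 0, 0]) cube([280, 860, 480]);
translate([840, 0, 0]) cube([280, 860, 640]);
translate([1120, 0, 0]) cube([280, 860, 800]);


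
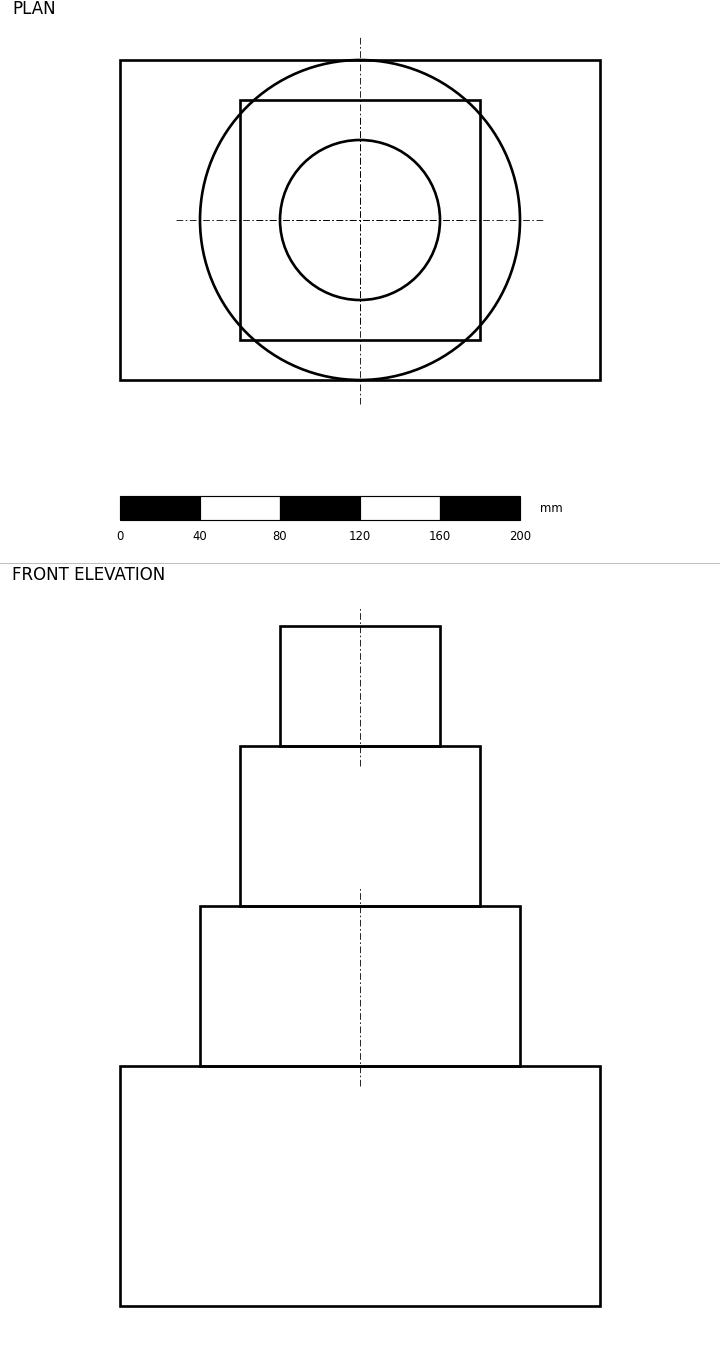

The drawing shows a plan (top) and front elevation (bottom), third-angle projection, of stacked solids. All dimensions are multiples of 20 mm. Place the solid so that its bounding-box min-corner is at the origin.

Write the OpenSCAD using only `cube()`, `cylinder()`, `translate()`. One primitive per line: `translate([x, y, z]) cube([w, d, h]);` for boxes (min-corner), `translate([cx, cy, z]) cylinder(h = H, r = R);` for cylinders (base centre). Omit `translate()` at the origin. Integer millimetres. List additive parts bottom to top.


cube([240, 160, 120]);
translate([120, 80, 120]) cylinder(h = 80, r = 80);
translate([60, 20, 200]) cube([120, 120, 80]);
translate([120, 80, 280]) cylinder(h = 60, r = 40);


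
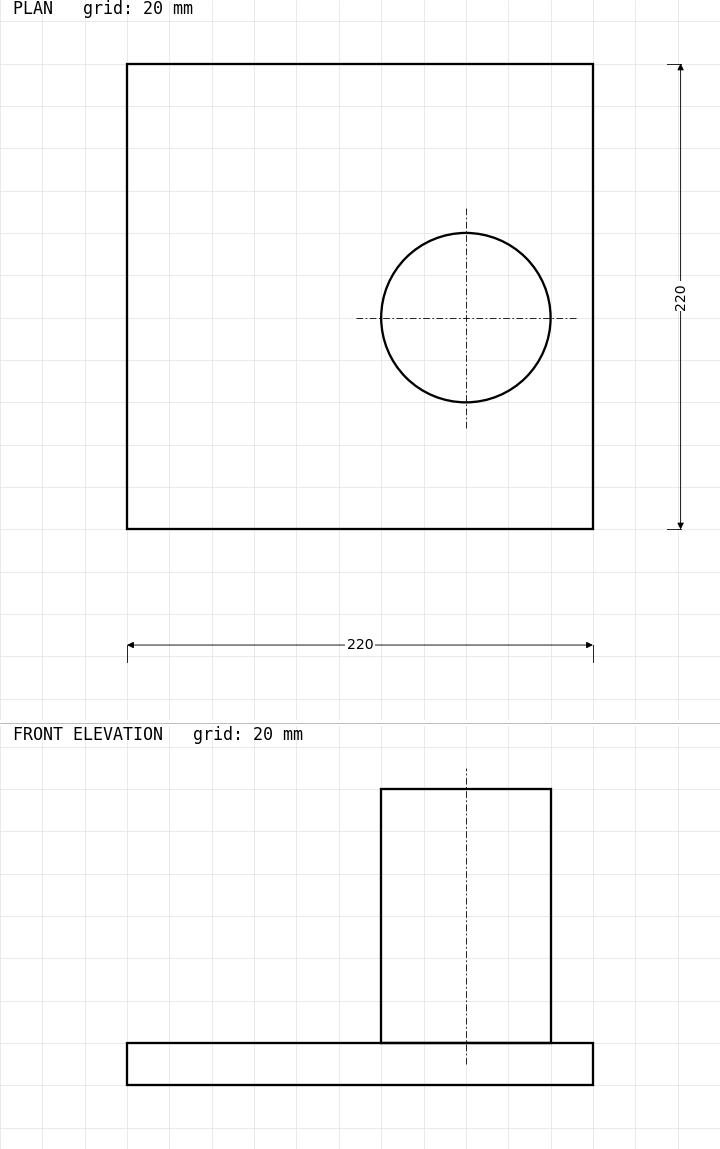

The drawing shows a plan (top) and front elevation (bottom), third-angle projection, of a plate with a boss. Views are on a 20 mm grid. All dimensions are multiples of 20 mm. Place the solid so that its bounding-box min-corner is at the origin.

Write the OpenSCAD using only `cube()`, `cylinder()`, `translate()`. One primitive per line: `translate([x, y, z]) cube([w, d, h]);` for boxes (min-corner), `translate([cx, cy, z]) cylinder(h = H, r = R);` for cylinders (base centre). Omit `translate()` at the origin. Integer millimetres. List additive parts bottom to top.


cube([220, 220, 20]);
translate([160, 100, 20]) cylinder(h = 120, r = 40);
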